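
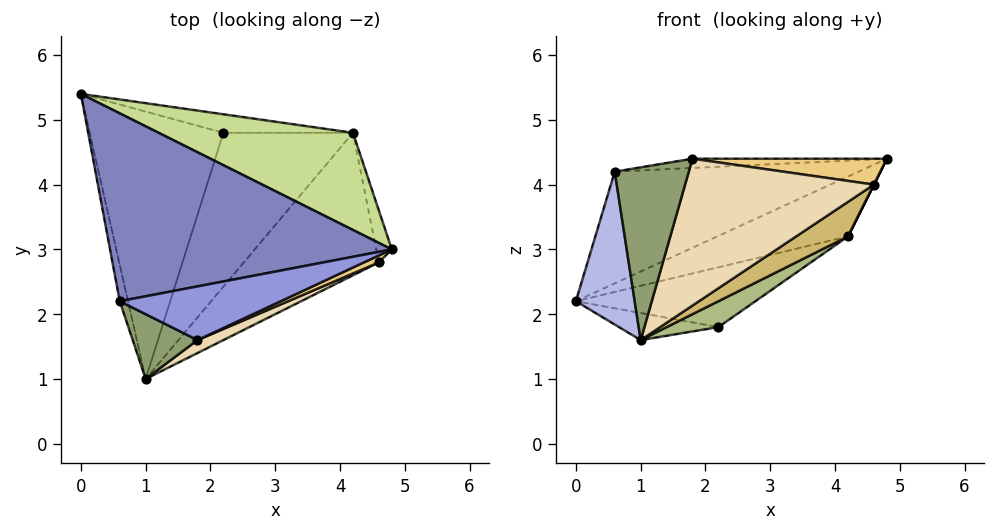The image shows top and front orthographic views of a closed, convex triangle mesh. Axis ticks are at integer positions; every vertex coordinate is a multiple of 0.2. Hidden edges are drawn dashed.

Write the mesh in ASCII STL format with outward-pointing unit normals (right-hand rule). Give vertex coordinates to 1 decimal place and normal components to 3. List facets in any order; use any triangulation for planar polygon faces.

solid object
 facet normal -0.152 0.100 -0.983
  outer loop
   vertex 2.2 4.8 1.8
   vertex 1.0 1.0 1.6
   vertex 0.0 5.4 2.2
  endloop
 endfacet
 facet normal -0.137 0.506 0.851
  outer loop
   vertex 0.6 2.2 4.2
   vertex 4.8 3.0 4.4
   vertex 0.0 5.4 2.2
  endloop
 endfacet
 facet normal -0.079 0.169 0.982
  outer loop
   vertex 0.6 2.2 4.2
   vertex 1.8 1.6 4.4
   vertex 4.8 3.0 4.4
  endloop
 endfacet
 facet normal -0.975 -0.215 -0.051
  outer loop
   vertex 0.6 2.2 4.2
   vertex 0.0 5.4 2.2
   vertex 1.0 1.0 1.6
  endloop
 endfacet
 facet normal -0.466 -0.828 0.311
  outer loop
   vertex 0.6 2.2 4.2
   vertex 1.0 1.0 1.6
   vertex 1.8 1.6 4.4
  endloop
 endfacet
 facet normal 0.568 -0.137 -0.812
  outer loop
   vertex 4.2 4.8 3.2
   vertex 1.0 1.0 1.6
   vertex 2.2 4.8 1.8
  endloop
 endfacet
 facet normal -0.127 0.521 0.844
  outer loop
   vertex 4.2 4.8 3.2
   vertex 0.0 5.4 2.2
   vertex 4.8 3.0 4.4
  endloop
 endfacet
 facet normal 0.203 0.936 -0.289
  outer loop
   vertex 4.2 4.8 3.2
   vertex 2.2 4.8 1.8
   vertex 0.0 5.4 2.2
  endloop
 endfacet
 facet normal 0.894 0.000 -0.447
  outer loop
   vertex 4.6 2.8 4.0
   vertex 4.2 4.8 3.2
   vertex 4.8 3.0 4.4
  endloop
 endfacet
 facet normal 0.608 -0.187 -0.772
  outer loop
   vertex 4.6 2.8 4.0
   vertex 1.0 1.0 1.6
   vertex 4.2 4.8 3.2
  endloop
 endfacet
 facet normal 0.411 -0.881 0.235
  outer loop
   vertex 4.6 2.8 4.0
   vertex 4.8 3.0 4.4
   vertex 1.8 1.6 4.4
  endloop
 endfacet
 facet normal 0.402 -0.912 0.080
  outer loop
   vertex 4.6 2.8 4.0
   vertex 1.8 1.6 4.4
   vertex 1.0 1.0 1.6
  endloop
 endfacet
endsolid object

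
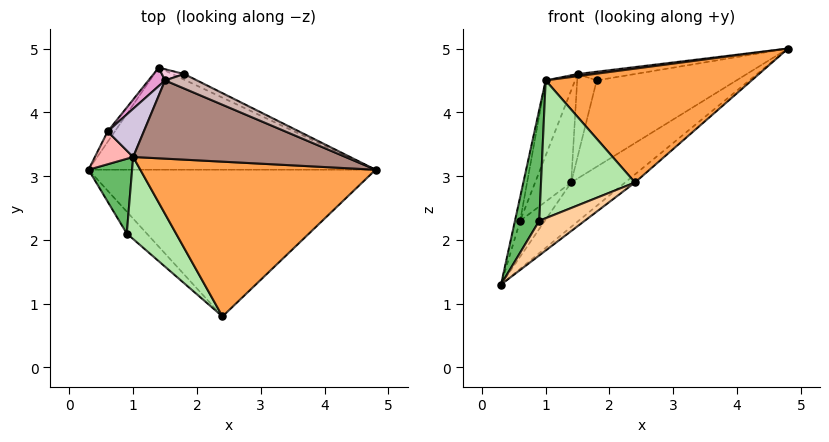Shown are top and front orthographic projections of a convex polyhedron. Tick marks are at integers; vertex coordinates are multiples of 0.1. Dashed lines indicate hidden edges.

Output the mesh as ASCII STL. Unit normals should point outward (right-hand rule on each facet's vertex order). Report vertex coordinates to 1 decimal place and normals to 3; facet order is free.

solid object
 facet normal 0.635 0.043 -0.772
  outer loop
   vertex 2.4 0.8 2.9
   vertex 0.3 3.1 1.3
   vertex 4.8 3.1 5.0
  endloop
 endfacet
 facet normal 0.602 0.318 -0.732
  outer loop
   vertex 1.4 4.7 2.9
   vertex 4.8 3.1 5.0
   vertex 0.3 3.1 1.3
  endloop
 endfacet
 facet normal -0.136 -0.587 0.798
  outer loop
   vertex 1.0 3.3 4.5
   vertex 2.4 0.8 2.9
   vertex 4.8 3.1 5.0
  endloop
 endfacet
 facet normal -0.461 -0.750 -0.474
  outer loop
   vertex 0.9 2.1 2.3
   vertex 0.3 3.1 1.3
   vertex 2.4 0.8 2.9
  endloop
 endfacet
 facet normal -0.918 -0.329 0.221
  outer loop
   vertex 0.9 2.1 2.3
   vertex 1.0 3.3 4.5
   vertex 0.3 3.1 1.3
  endloop
 endfacet
 facet normal -0.688 -0.623 0.371
  outer loop
   vertex 0.9 2.1 2.3
   vertex 2.4 0.8 2.9
   vertex 1.0 3.3 4.5
  endloop
 endfacet
 facet normal -0.704 0.682 -0.198
  outer loop
   vertex 0.6 3.7 2.3
   vertex 1.4 4.7 2.9
   vertex 0.3 3.1 1.3
  endloop
 endfacet
 facet normal -0.968 0.146 0.203
  outer loop
   vertex 0.6 3.7 2.3
   vertex 0.3 3.1 1.3
   vertex 1.0 3.3 4.5
  endloop
 endfacet
 facet normal 0.454 0.889 -0.058
  outer loop
   vertex 1.8 4.6 4.5
   vertex 4.8 3.1 5.0
   vertex 1.4 4.7 2.9
  endloop
 endfacet
 facet normal -0.905 0.358 0.230
  outer loop
   vertex 1.5 4.5 4.6
   vertex 0.6 3.7 2.3
   vertex 1.0 3.3 4.5
  endloop
 endfacet
 facet normal -0.132 -0.028 0.991
  outer loop
   vertex 1.5 4.5 4.6
   vertex 1.0 3.3 4.5
   vertex 4.8 3.1 5.0
  endloop
 endfacet
 facet normal 0.114 0.511 0.852
  outer loop
   vertex 1.5 4.5 4.6
   vertex 4.8 3.1 5.0
   vertex 1.8 4.6 4.5
  endloop
 endfacet
 facet normal -0.808 0.577 0.115
  outer loop
   vertex 1.5 4.5 4.6
   vertex 1.4 4.7 2.9
   vertex 0.6 3.7 2.3
  endloop
 endfacet
 facet normal -0.275 0.953 0.128
  outer loop
   vertex 1.5 4.5 4.6
   vertex 1.8 4.6 4.5
   vertex 1.4 4.7 2.9
  endloop
 endfacet
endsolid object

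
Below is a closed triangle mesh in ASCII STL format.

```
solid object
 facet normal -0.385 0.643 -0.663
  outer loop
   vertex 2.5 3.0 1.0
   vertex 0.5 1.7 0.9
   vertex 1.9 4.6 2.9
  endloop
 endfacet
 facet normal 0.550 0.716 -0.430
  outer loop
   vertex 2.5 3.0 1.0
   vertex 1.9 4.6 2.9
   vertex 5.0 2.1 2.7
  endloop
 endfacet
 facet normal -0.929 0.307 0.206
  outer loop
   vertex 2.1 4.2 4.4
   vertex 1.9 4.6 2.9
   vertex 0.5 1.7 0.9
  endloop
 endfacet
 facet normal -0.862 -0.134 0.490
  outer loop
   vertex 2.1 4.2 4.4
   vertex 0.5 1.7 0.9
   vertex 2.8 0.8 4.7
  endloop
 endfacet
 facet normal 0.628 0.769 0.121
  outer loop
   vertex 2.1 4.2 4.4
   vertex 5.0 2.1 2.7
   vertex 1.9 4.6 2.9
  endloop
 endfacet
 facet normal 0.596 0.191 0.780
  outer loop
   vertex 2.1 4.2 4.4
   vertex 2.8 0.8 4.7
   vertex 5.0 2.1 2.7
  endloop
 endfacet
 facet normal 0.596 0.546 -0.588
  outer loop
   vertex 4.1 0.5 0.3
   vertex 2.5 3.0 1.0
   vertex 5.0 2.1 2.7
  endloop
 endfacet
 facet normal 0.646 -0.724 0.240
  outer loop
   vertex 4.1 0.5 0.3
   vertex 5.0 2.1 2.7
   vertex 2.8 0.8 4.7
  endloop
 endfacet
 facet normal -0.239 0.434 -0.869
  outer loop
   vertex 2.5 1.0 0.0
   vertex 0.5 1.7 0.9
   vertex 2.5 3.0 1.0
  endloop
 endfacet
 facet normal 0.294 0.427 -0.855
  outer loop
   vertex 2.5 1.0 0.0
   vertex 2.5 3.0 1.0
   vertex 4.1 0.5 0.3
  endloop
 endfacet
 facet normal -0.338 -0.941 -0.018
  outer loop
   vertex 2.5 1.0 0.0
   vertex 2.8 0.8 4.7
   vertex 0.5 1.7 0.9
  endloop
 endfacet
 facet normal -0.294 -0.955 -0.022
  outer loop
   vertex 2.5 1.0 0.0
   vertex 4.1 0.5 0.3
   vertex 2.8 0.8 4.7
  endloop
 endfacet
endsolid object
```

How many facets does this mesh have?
12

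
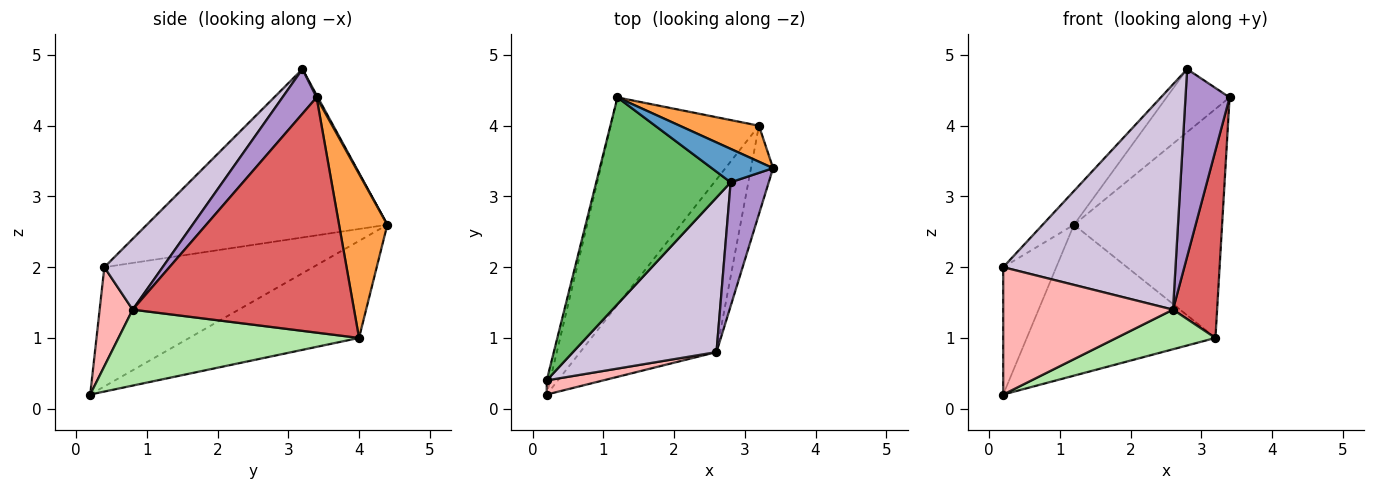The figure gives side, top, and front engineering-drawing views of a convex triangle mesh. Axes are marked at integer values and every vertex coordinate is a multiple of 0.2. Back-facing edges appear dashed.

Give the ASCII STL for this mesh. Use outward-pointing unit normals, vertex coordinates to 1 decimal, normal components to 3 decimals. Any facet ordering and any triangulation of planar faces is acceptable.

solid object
 facet normal 0.018 0.883 0.469
  outer loop
   vertex 2.8 3.2 4.8
   vertex 3.4 3.4 4.4
   vertex 1.2 4.4 2.6
  endloop
 endfacet
 facet normal -0.468 0.520 -0.715
  outer loop
   vertex 3.2 4.0 1.0
   vertex 0.2 0.2 0.2
   vertex 1.2 4.4 2.6
  endloop
 endfacet
 facet normal 0.306 0.940 0.148
  outer loop
   vertex 3.2 4.0 1.0
   vertex 1.2 4.4 2.6
   vertex 3.4 3.4 4.4
  endloop
 endfacet
 facet normal -0.969 0.246 -0.027
  outer loop
   vertex 0.2 0.4 2.0
   vertex 1.2 4.4 2.6
   vertex 0.2 0.2 0.2
  endloop
 endfacet
 facet normal -0.777 0.101 0.621
  outer loop
   vertex 0.2 0.4 2.0
   vertex 2.8 3.2 4.8
   vertex 1.2 4.4 2.6
  endloop
 endfacet
 facet normal 0.477 -0.197 -0.856
  outer loop
   vertex 2.6 0.8 1.4
   vertex 0.2 0.2 0.2
   vertex 3.2 4.0 1.0
  endloop
 endfacet
 facet normal 0.977 -0.195 -0.092
  outer loop
   vertex 2.6 0.8 1.4
   vertex 3.2 4.0 1.0
   vertex 3.4 3.4 4.4
  endloop
 endfacet
 facet normal 0.190 -0.976 0.108
  outer loop
   vertex 2.6 0.8 1.4
   vertex 0.2 0.4 2.0
   vertex 0.2 0.2 0.2
  endloop
 endfacet
 facet normal 0.542 -0.701 0.463
  outer loop
   vertex 2.6 0.8 1.4
   vertex 3.4 3.4 4.4
   vertex 2.8 3.2 4.8
  endloop
 endfacet
 facet normal 0.269 -0.794 0.545
  outer loop
   vertex 2.6 0.8 1.4
   vertex 2.8 3.2 4.8
   vertex 0.2 0.4 2.0
  endloop
 endfacet
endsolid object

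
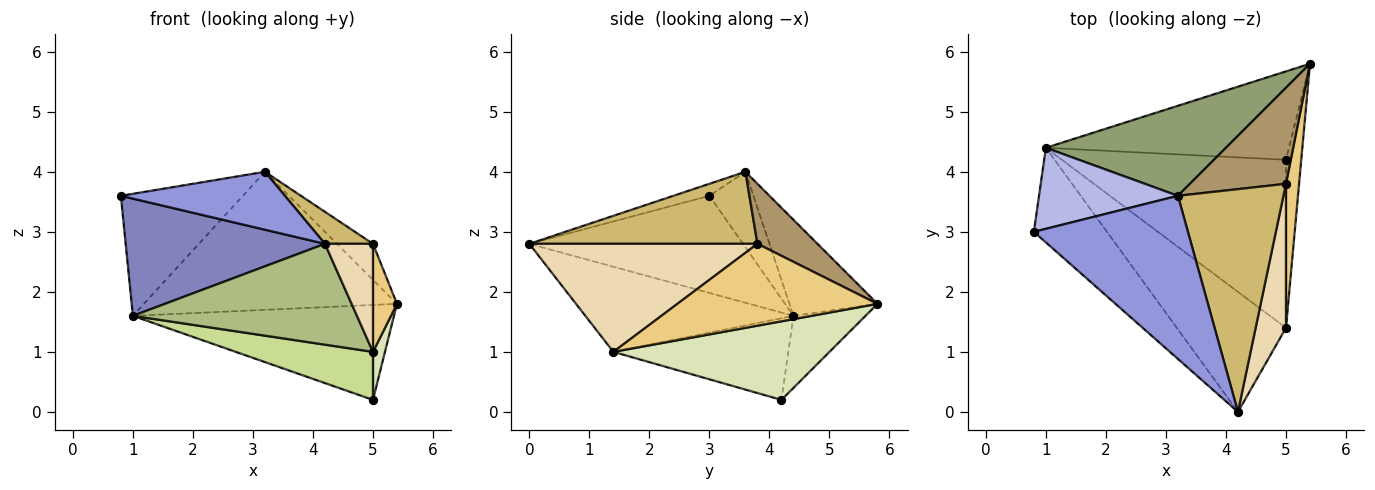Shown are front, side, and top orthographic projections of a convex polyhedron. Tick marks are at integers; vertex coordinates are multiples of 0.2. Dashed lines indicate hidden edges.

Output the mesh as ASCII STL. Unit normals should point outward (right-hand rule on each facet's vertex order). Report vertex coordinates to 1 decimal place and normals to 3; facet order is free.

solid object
 facet normal -0.198 0.717 -0.668
  outer loop
   vertex 1.0 4.4 1.6
   vertex 5.4 5.8 1.8
   vertex 5.0 4.2 0.2
  endloop
 endfacet
 facet normal -0.641 -0.597 -0.482
  outer loop
   vertex 1.0 4.4 1.6
   vertex 4.2 0.0 2.8
   vertex 0.8 3.0 3.6
  endloop
 endfacet
 facet normal -0.073 -0.334 0.940
  outer loop
   vertex 3.2 3.6 4.0
   vertex 0.8 3.0 3.6
   vertex 4.2 0.0 2.8
  endloop
 endfacet
 facet normal -0.288 0.798 0.530
  outer loop
   vertex 3.2 3.6 4.0
   vertex 1.0 4.4 1.6
   vertex 0.8 3.0 3.6
  endloop
 endfacet
 facet normal -0.280 0.804 0.524
  outer loop
   vertex 3.2 3.6 4.0
   vertex 5.4 5.8 1.8
   vertex 1.0 4.4 1.6
  endloop
 endfacet
 facet normal -0.513 -0.552 -0.657
  outer loop
   vertex 5.0 1.4 1.0
   vertex 4.2 0.0 2.8
   vertex 1.0 4.4 1.6
  endloop
 endfacet
 facet normal -0.331 -0.259 -0.907
  outer loop
   vertex 5.0 1.4 1.0
   vertex 1.0 4.4 1.6
   vertex 5.0 4.2 0.2
  endloop
 endfacet
 facet normal 0.980 -0.054 -0.191
  outer loop
   vertex 5.0 1.4 1.0
   vertex 5.0 4.2 0.2
   vertex 5.4 5.8 1.8
  endloop
 endfacet
 facet normal 0.505 0.303 0.808
  outer loop
   vertex 5.0 3.8 2.8
   vertex 5.4 5.8 1.8
   vertex 3.2 3.6 4.0
  endloop
 endfacet
 facet normal 0.560 -0.118 0.820
  outer loop
   vertex 5.0 3.8 2.8
   vertex 3.2 3.6 4.0
   vertex 4.2 0.0 2.8
  endloop
 endfacet
 facet normal 0.981 -0.118 0.157
  outer loop
   vertex 5.0 3.8 2.8
   vertex 5.0 1.4 1.0
   vertex 5.4 5.8 1.8
  endloop
 endfacet
 facet normal 0.944 -0.199 0.265
  outer loop
   vertex 5.0 3.8 2.8
   vertex 4.2 0.0 2.8
   vertex 5.0 1.4 1.0
  endloop
 endfacet
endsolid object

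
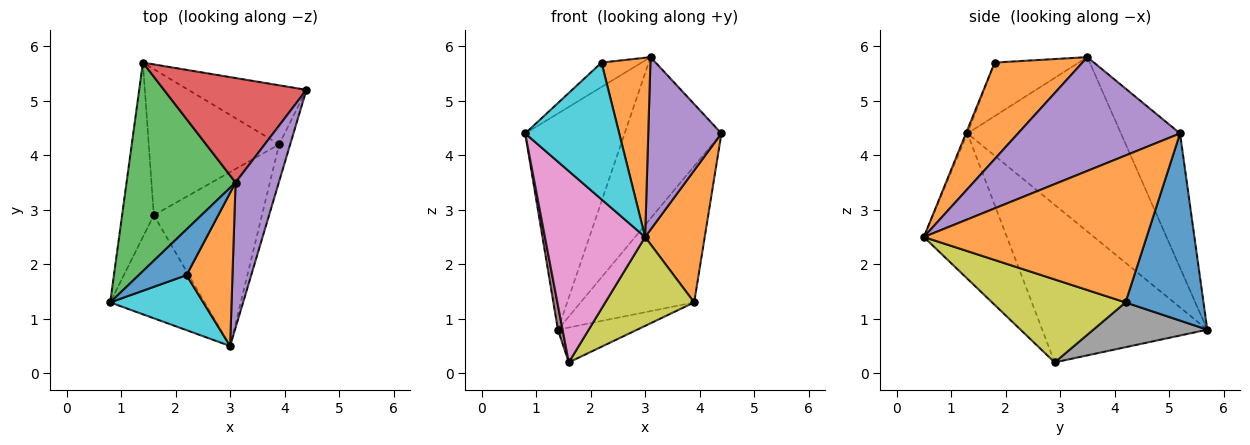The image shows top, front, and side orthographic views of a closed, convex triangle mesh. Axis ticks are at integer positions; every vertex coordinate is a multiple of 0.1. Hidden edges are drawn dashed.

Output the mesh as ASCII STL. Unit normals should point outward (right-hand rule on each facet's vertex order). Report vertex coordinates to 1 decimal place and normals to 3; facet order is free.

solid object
 facet normal 0.533 0.776 -0.336
  outer loop
   vertex 3.9 4.2 1.3
   vertex 1.4 5.7 0.8
   vertex 4.4 5.2 4.4
  endloop
 endfacet
 facet normal 0.963 -0.258 -0.072
  outer loop
   vertex 3.9 4.2 1.3
   vertex 4.4 5.2 4.4
   vertex 3.0 0.5 2.5
  endloop
 endfacet
 facet normal -0.743 0.481 0.465
  outer loop
   vertex 3.1 3.5 5.8
   vertex 1.4 5.7 0.8
   vertex 0.8 1.3 4.4
  endloop
 endfacet
 facet normal -0.456 0.747 0.484
  outer loop
   vertex 3.1 3.5 5.8
   vertex 4.4 5.2 4.4
   vertex 1.4 5.7 0.8
  endloop
 endfacet
 facet normal 0.861 -0.389 0.327
  outer loop
   vertex 3.1 3.5 5.8
   vertex 3.0 0.5 2.5
   vertex 4.4 5.2 4.4
  endloop
 endfacet
 facet normal -0.980 -0.028 -0.197
  outer loop
   vertex 1.6 2.9 0.2
   vertex 0.8 1.3 4.4
   vertex 1.4 5.7 0.8
  endloop
 endfacet
 facet normal -0.590 -0.711 -0.383
  outer loop
   vertex 1.6 2.9 0.2
   vertex 3.0 0.5 2.5
   vertex 0.8 1.3 4.4
  endloop
 endfacet
 facet normal 0.317 0.220 -0.923
  outer loop
   vertex 1.6 2.9 0.2
   vertex 1.4 5.7 0.8
   vertex 3.9 4.2 1.3
  endloop
 endfacet
 facet normal 0.564 -0.376 -0.735
  outer loop
   vertex 1.6 2.9 0.2
   vertex 3.9 4.2 1.3
   vertex 3.0 0.5 2.5
  endloop
 endfacet
 facet normal -0.015 -0.928 0.373
  outer loop
   vertex 2.2 1.8 5.7
   vertex 0.8 1.3 4.4
   vertex 3.0 0.5 2.5
  endloop
 endfacet
 facet normal -0.703 0.335 0.628
  outer loop
   vertex 2.2 1.8 5.7
   vertex 3.1 3.5 5.8
   vertex 0.8 1.3 4.4
  endloop
 endfacet
 facet normal 0.806 -0.450 0.384
  outer loop
   vertex 2.2 1.8 5.7
   vertex 3.0 0.5 2.5
   vertex 3.1 3.5 5.8
  endloop
 endfacet
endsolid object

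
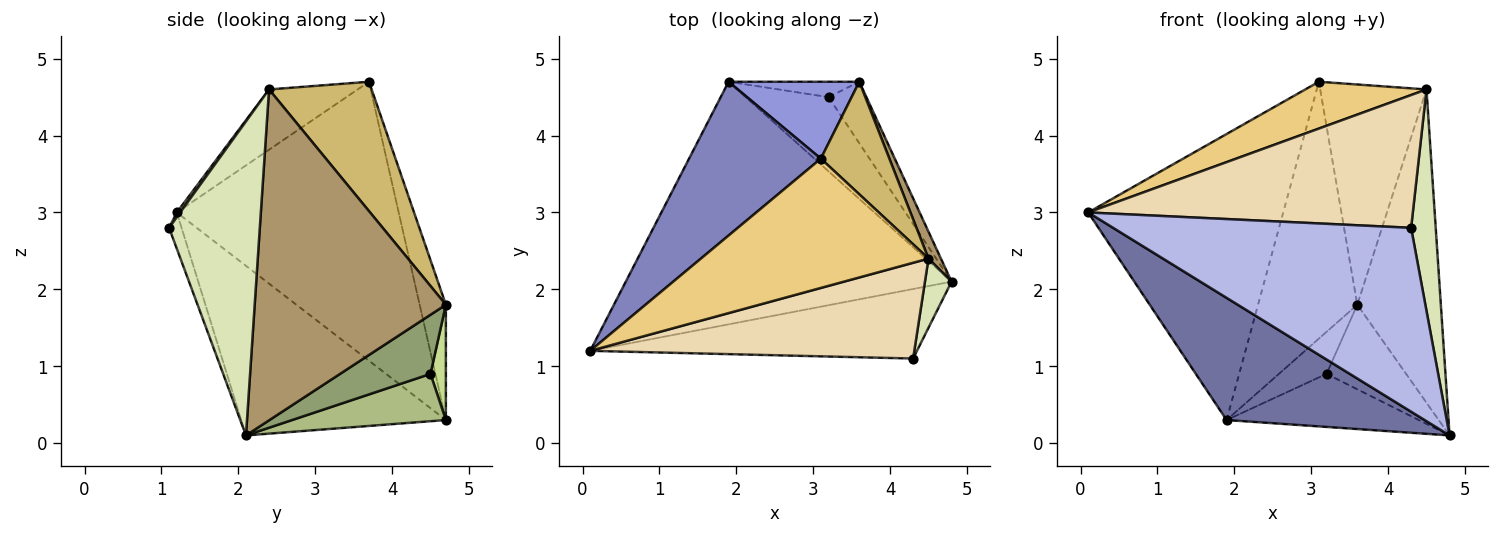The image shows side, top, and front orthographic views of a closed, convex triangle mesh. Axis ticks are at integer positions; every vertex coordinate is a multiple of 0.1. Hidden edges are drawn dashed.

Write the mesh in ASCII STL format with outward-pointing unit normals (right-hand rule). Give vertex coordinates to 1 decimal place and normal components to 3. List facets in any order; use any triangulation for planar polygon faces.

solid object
 facet normal -0.422 -0.408 -0.810
  outer loop
   vertex 1.9 4.7 0.3
   vertex 4.8 2.1 0.1
   vertex 0.1 1.2 3.0
  endloop
 endfacet
 facet normal -0.708 0.622 0.334
  outer loop
   vertex 1.9 4.7 0.3
   vertex 0.1 1.2 3.0
   vertex 3.1 3.7 4.7
  endloop
 endfacet
 facet normal -0.245 0.929 0.278
  outer loop
   vertex 1.9 4.7 0.3
   vertex 3.1 3.7 4.7
   vertex 3.6 4.7 1.8
  endloop
 endfacet
 facet normal -0.039 -0.935 -0.353
  outer loop
   vertex 4.3 1.1 2.8
   vertex 0.1 1.2 3.0
   vertex 4.8 2.1 0.1
  endloop
 endfacet
 facet normal 0.677 0.595 -0.433
  outer loop
   vertex 3.2 4.5 0.9
   vertex 3.6 4.7 1.8
   vertex 4.8 2.1 0.1
  endloop
 endfacet
 facet normal 0.422 0.527 -0.738
  outer loop
   vertex 3.2 4.5 0.9
   vertex 4.8 2.1 0.1
   vertex 1.9 4.7 0.3
  endloop
 endfacet
 facet normal 0.290 0.899 -0.329
  outer loop
   vertex 3.2 4.5 0.9
   vertex 1.9 4.7 0.3
   vertex 3.6 4.7 1.8
  endloop
 endfacet
 facet normal 0.962 -0.261 0.082
  outer loop
   vertex 4.5 2.4 4.6
   vertex 4.3 1.1 2.8
   vertex 4.8 2.1 0.1
  endloop
 endfacet
 facet normal 0.916 0.400 0.034
  outer loop
   vertex 4.5 2.4 4.6
   vertex 4.8 2.1 0.1
   vertex 3.6 4.7 1.8
  endloop
 endfacet
 facet normal 0.652 0.675 0.345
  outer loop
   vertex 4.5 2.4 4.6
   vertex 3.6 4.7 1.8
   vertex 3.1 3.7 4.7
  endloop
 endfacet
 facet normal -0.242 -0.330 0.912
  outer loop
   vertex 4.5 2.4 4.6
   vertex 3.1 3.7 4.7
   vertex 0.1 1.2 3.0
  endloop
 endfacet
 facet normal 0.009 -0.811 0.585
  outer loop
   vertex 4.5 2.4 4.6
   vertex 0.1 1.2 3.0
   vertex 4.3 1.1 2.8
  endloop
 endfacet
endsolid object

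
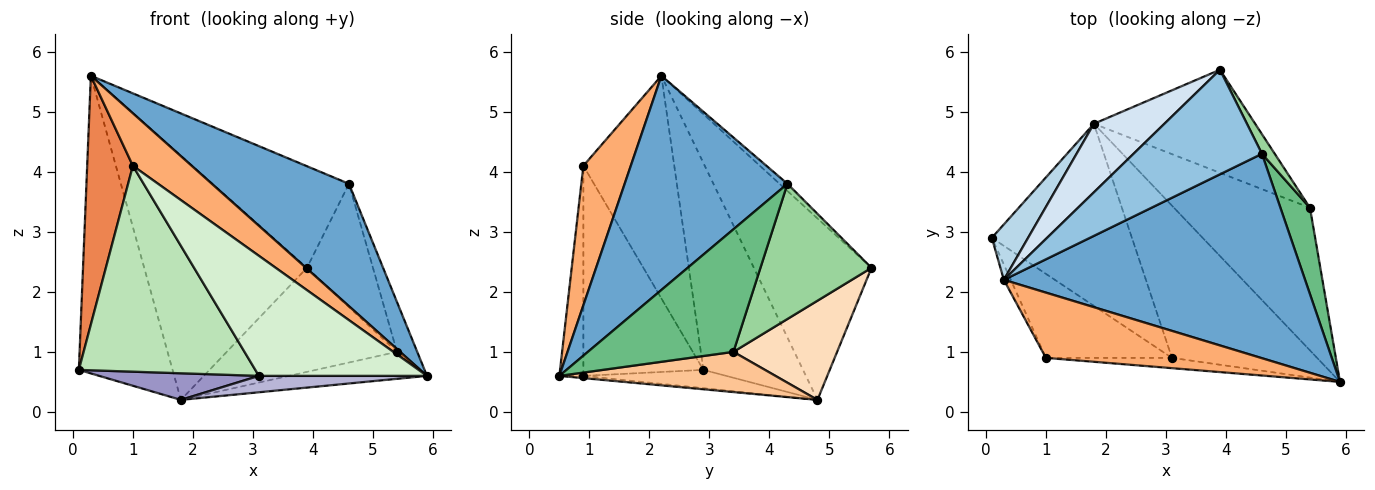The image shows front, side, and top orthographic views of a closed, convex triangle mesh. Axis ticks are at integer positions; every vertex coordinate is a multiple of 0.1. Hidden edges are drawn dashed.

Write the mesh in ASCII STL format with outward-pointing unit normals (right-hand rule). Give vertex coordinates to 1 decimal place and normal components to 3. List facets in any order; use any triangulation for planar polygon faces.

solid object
 facet normal 0.521 -0.439 0.732
  outer loop
   vertex 4.6 4.3 3.8
   vertex 0.3 2.2 5.6
   vertex 5.9 0.5 0.6
  endloop
 endfacet
 facet normal -0.040 0.696 0.717
  outer loop
   vertex 4.6 4.3 3.8
   vertex 3.9 5.7 2.4
   vertex 0.3 2.2 5.6
  endloop
 endfacet
 facet normal -0.722 0.680 0.127
  outer loop
   vertex 1.8 4.8 0.2
   vertex 0.1 2.9 0.7
   vertex 0.3 2.2 5.6
  endloop
 endfacet
 facet normal -0.571 0.790 0.222
  outer loop
   vertex 1.8 4.8 0.2
   vertex 0.3 2.2 5.6
   vertex 3.9 5.7 2.4
  endloop
 endfacet
 facet normal -0.893 -0.449 -0.028
  outer loop
   vertex 1.0 0.9 4.1
   vertex 0.3 2.2 5.6
   vertex 0.1 2.9 0.7
  endloop
 endfacet
 facet normal 0.451 -0.559 0.695
  outer loop
   vertex 1.0 0.9 4.1
   vertex 5.9 0.5 0.6
   vertex 0.3 2.2 5.6
  endloop
 endfacet
 facet normal 0.279 0.178 -0.944
  outer loop
   vertex 5.4 3.4 1.0
   vertex 5.9 0.5 0.6
   vertex 1.8 4.8 0.2
  endloop
 endfacet
 facet normal 0.397 0.652 -0.646
  outer loop
   vertex 5.4 3.4 1.0
   vertex 1.8 4.8 0.2
   vertex 3.9 5.7 2.4
  endloop
 endfacet
 facet normal 0.963 0.134 0.232
  outer loop
   vertex 5.4 3.4 1.0
   vertex 4.6 4.3 3.8
   vertex 5.9 0.5 0.6
  endloop
 endfacet
 facet normal 0.857 0.509 0.081
  outer loop
   vertex 5.4 3.4 1.0
   vertex 3.9 5.7 2.4
   vertex 4.6 4.3 3.8
  endloop
 endfacet
 facet normal -0.533 -0.783 -0.320
  outer loop
   vertex 3.1 0.9 0.6
   vertex 1.0 0.9 4.1
   vertex 0.1 2.9 0.7
  endloop
 endfacet
 facet normal -0.141 -0.986 -0.085
  outer loop
   vertex 3.1 0.9 0.6
   vertex 5.9 0.5 0.6
   vertex 1.0 0.9 4.1
  endloop
 endfacet
 facet normal -0.128 -0.143 -0.981
  outer loop
   vertex 3.1 0.9 0.6
   vertex 0.1 2.9 0.7
   vertex 1.8 4.8 0.2
  endloop
 endfacet
 facet normal -0.015 -0.107 -0.994
  outer loop
   vertex 3.1 0.9 0.6
   vertex 1.8 4.8 0.2
   vertex 5.9 0.5 0.6
  endloop
 endfacet
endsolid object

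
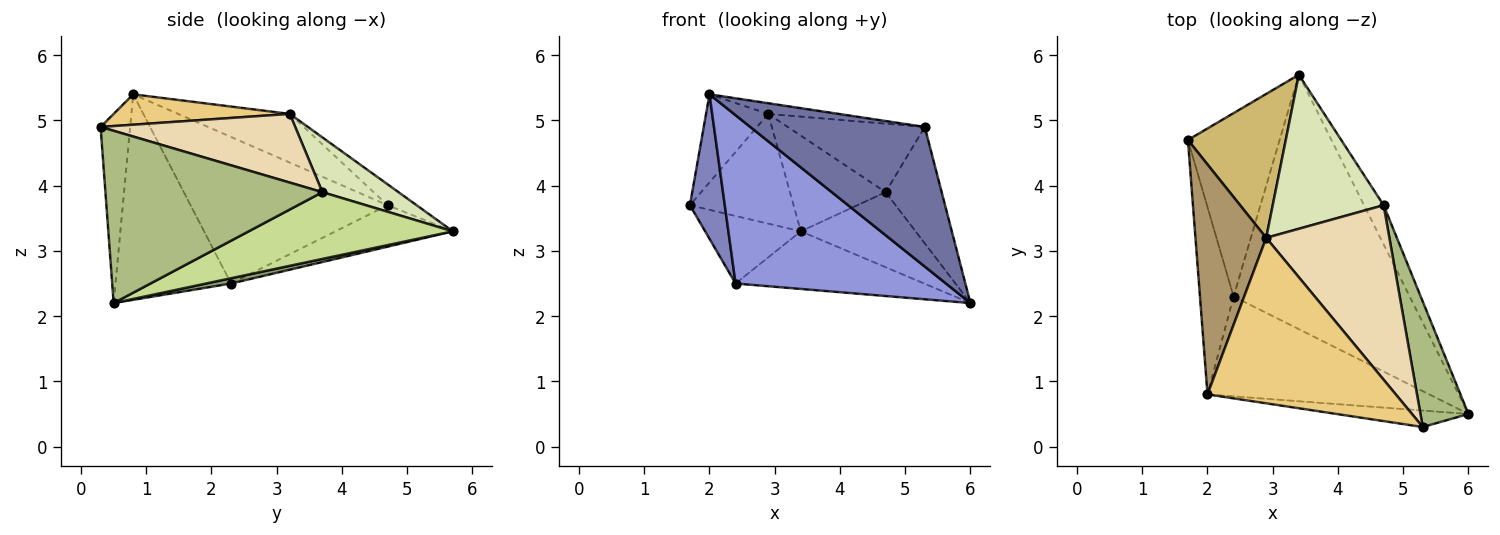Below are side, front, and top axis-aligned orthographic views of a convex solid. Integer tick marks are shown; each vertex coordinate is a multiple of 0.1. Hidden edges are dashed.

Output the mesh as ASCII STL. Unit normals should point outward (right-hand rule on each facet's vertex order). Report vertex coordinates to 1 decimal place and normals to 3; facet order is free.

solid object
 facet normal -0.166 -0.979 -0.116
  outer loop
   vertex 5.3 0.3 4.9
   vertex 2.0 0.8 5.4
   vertex 6.0 0.5 2.2
  endloop
 endfacet
 facet normal -0.960 -0.170 -0.220
  outer loop
   vertex 2.4 2.3 2.5
   vertex 2.0 0.8 5.4
   vertex 1.7 4.7 3.7
  endloop
 endfacet
 facet normal -0.427 -0.778 -0.461
  outer loop
   vertex 2.4 2.3 2.5
   vertex 6.0 0.5 2.2
   vertex 2.0 0.8 5.4
  endloop
 endfacet
 facet normal -0.390 0.318 -0.864
  outer loop
   vertex 2.4 2.3 2.5
   vertex 1.7 4.7 3.7
   vertex 3.4 5.7 3.3
  endloop
 endfacet
 facet normal 0.029 0.221 -0.975
  outer loop
   vertex 2.4 2.3 2.5
   vertex 3.4 5.7 3.3
   vertex 6.0 0.5 2.2
  endloop
 endfacet
 facet normal 0.935 0.242 0.260
  outer loop
   vertex 4.7 3.7 3.9
   vertex 5.3 0.3 4.9
   vertex 6.0 0.5 2.2
  endloop
 endfacet
 facet normal 0.845 0.475 -0.248
  outer loop
   vertex 4.7 3.7 3.9
   vertex 6.0 0.5 2.2
   vertex 3.4 5.7 3.3
  endloop
 endfacet
 facet normal 0.387 0.487 0.783
  outer loop
   vertex 2.9 3.2 5.1
   vertex 4.7 3.7 3.9
   vertex 3.4 5.7 3.3
  endloop
 endfacet
 facet normal -0.541 0.301 0.786
  outer loop
   vertex 2.9 3.2 5.1
   vertex 1.7 4.7 3.7
   vertex 2.0 0.8 5.4
  endloop
 endfacet
 facet normal -0.167 0.598 0.784
  outer loop
   vertex 2.9 3.2 5.1
   vertex 3.4 5.7 3.3
   vertex 1.7 4.7 3.7
  endloop
 endfacet
 facet normal 0.159 0.064 0.985
  outer loop
   vertex 2.9 3.2 5.1
   vertex 2.0 0.8 5.4
   vertex 5.3 0.3 4.9
  endloop
 endfacet
 facet normal 0.461 0.324 0.826
  outer loop
   vertex 2.9 3.2 5.1
   vertex 5.3 0.3 4.9
   vertex 4.7 3.7 3.9
  endloop
 endfacet
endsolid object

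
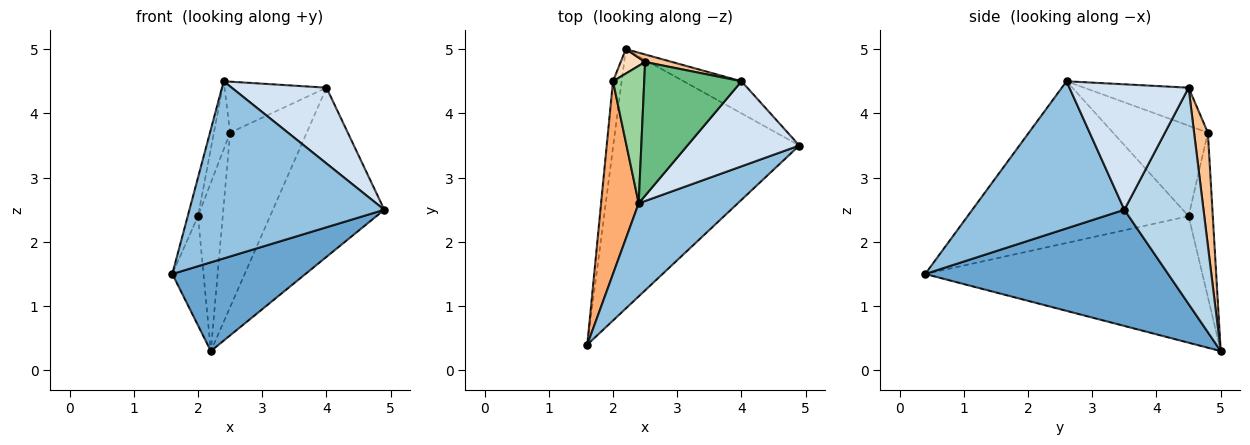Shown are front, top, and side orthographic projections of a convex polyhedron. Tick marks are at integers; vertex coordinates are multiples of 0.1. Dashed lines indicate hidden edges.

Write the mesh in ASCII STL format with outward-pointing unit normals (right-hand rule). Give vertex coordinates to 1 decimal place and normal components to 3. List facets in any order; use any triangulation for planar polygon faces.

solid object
 facet normal 0.509 -0.279 -0.815
  outer loop
   vertex 2.2 5.0 0.3
   vertex 4.9 3.5 2.5
   vertex 1.6 0.4 1.5
  endloop
 endfacet
 facet normal 0.568 -0.728 0.383
  outer loop
   vertex 2.4 2.6 4.5
   vertex 1.6 0.4 1.5
   vertex 4.9 3.5 2.5
  endloop
 endfacet
 facet normal 0.572 0.806 -0.153
  outer loop
   vertex 4.0 4.5 4.4
   vertex 4.9 3.5 2.5
   vertex 2.2 5.0 0.3
  endloop
 endfacet
 facet normal 0.642 -0.510 0.573
  outer loop
   vertex 4.0 4.5 4.4
   vertex 2.4 2.6 4.5
   vertex 4.9 3.5 2.5
  endloop
 endfacet
 facet normal -0.991 0.112 -0.068
  outer loop
   vertex 2.0 4.5 2.4
   vertex 2.2 5.0 0.3
   vertex 1.6 0.4 1.5
  endloop
 endfacet
 facet normal -0.973 0.045 0.226
  outer loop
   vertex 2.0 4.5 2.4
   vertex 1.6 0.4 1.5
   vertex 2.4 2.6 4.5
  endloop
 endfacet
 facet normal 0.177 0.983 0.042
  outer loop
   vertex 2.5 4.8 3.7
   vertex 4.0 4.5 4.4
   vertex 2.2 5.0 0.3
  endloop
 endfacet
 facet normal -0.695 0.711 0.103
  outer loop
   vertex 2.5 4.8 3.7
   vertex 2.2 5.0 0.3
   vertex 2.0 4.5 2.4
  endloop
 endfacet
 facet normal -0.343 0.335 0.878
  outer loop
   vertex 2.5 4.8 3.7
   vertex 2.4 2.6 4.5
   vertex 4.0 4.5 4.4
  endloop
 endfacet
 facet normal -0.933 0.160 0.322
  outer loop
   vertex 2.5 4.8 3.7
   vertex 2.0 4.5 2.4
   vertex 2.4 2.6 4.5
  endloop
 endfacet
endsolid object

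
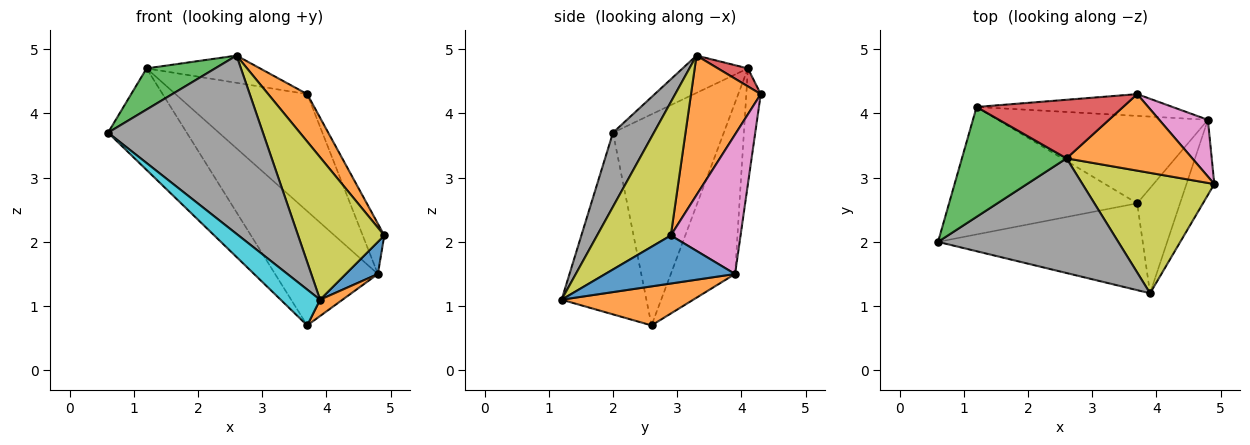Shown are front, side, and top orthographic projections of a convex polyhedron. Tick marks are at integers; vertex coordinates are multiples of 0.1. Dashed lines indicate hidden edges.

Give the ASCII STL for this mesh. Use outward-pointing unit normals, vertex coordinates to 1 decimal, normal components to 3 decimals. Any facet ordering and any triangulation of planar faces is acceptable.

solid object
 facet normal -0.660 0.468 -0.588
  outer loop
   vertex 1.2 4.1 4.7
   vertex 3.7 2.6 0.7
   vertex 0.6 2.0 3.7
  endloop
 endfacet
 facet normal 0.686 -0.384 0.618
  outer loop
   vertex 2.6 3.3 4.9
   vertex 4.9 2.9 2.1
   vertex 3.7 4.3 4.3
  endloop
 endfacet
 facet normal -0.317 -0.332 0.888
  outer loop
   vertex 2.6 3.3 4.9
   vertex 1.2 4.1 4.7
   vertex 0.6 2.0 3.7
  endloop
 endfacet
 facet normal 0.111 0.419 0.901
  outer loop
   vertex 2.6 3.3 4.9
   vertex 3.7 4.3 4.3
   vertex 1.2 4.1 4.7
  endloop
 endfacet
 facet normal -0.107 0.977 -0.182
  outer loop
   vertex 4.8 3.9 1.5
   vertex 1.2 4.1 4.7
   vertex 3.7 4.3 4.3
  endloop
 endfacet
 facet normal -0.445 0.711 -0.545
  outer loop
   vertex 4.8 3.9 1.5
   vertex 3.7 2.6 0.7
   vertex 1.2 4.1 4.7
  endloop
 endfacet
 facet normal 0.906 0.280 0.316
  outer loop
   vertex 4.8 3.9 1.5
   vertex 3.7 4.3 4.3
   vertex 4.9 2.9 2.1
  endloop
 endfacet
 facet normal 0.217 -0.821 0.528
  outer loop
   vertex 3.9 1.2 1.1
   vertex 2.6 3.3 4.9
   vertex 0.6 2.0 3.7
  endloop
 endfacet
 facet normal 0.547 -0.640 0.540
  outer loop
   vertex 3.9 1.2 1.1
   vertex 4.9 2.9 2.1
   vertex 2.6 3.3 4.9
  endloop
 endfacet
 facet normal -0.634 -0.295 -0.715
  outer loop
   vertex 3.9 1.2 1.1
   vertex 0.6 2.0 3.7
   vertex 3.7 2.6 0.7
  endloop
 endfacet
 facet normal 0.846 -0.209 -0.490
  outer loop
   vertex 3.9 1.2 1.1
   vertex 4.8 3.9 1.5
   vertex 4.9 2.9 2.1
  endloop
 endfacet
 facet normal 0.669 -0.114 -0.734
  outer loop
   vertex 3.9 1.2 1.1
   vertex 3.7 2.6 0.7
   vertex 4.8 3.9 1.5
  endloop
 endfacet
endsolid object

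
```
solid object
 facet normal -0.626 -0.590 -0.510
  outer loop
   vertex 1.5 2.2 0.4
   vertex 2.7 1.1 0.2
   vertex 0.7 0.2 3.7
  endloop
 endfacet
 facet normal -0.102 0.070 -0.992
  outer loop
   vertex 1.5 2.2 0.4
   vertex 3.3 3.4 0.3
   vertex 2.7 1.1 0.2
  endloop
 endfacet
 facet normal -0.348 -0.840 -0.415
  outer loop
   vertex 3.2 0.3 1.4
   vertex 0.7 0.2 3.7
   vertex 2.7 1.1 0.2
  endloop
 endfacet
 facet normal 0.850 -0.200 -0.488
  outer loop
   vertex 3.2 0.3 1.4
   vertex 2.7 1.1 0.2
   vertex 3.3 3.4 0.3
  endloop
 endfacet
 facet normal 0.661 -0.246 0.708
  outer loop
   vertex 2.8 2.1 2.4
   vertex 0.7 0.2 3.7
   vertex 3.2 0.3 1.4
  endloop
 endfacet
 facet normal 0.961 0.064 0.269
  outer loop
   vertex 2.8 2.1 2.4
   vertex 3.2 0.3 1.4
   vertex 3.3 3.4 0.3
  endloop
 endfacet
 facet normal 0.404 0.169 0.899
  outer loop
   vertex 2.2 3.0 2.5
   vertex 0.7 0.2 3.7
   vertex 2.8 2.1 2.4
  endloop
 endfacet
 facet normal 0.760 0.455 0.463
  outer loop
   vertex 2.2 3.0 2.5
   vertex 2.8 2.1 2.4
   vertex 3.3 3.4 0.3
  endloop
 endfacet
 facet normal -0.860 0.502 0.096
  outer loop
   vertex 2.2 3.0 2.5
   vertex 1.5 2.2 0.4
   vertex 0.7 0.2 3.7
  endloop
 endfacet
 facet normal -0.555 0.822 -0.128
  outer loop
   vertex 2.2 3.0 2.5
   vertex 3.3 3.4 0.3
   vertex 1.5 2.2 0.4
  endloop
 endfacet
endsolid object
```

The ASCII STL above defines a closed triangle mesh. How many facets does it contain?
10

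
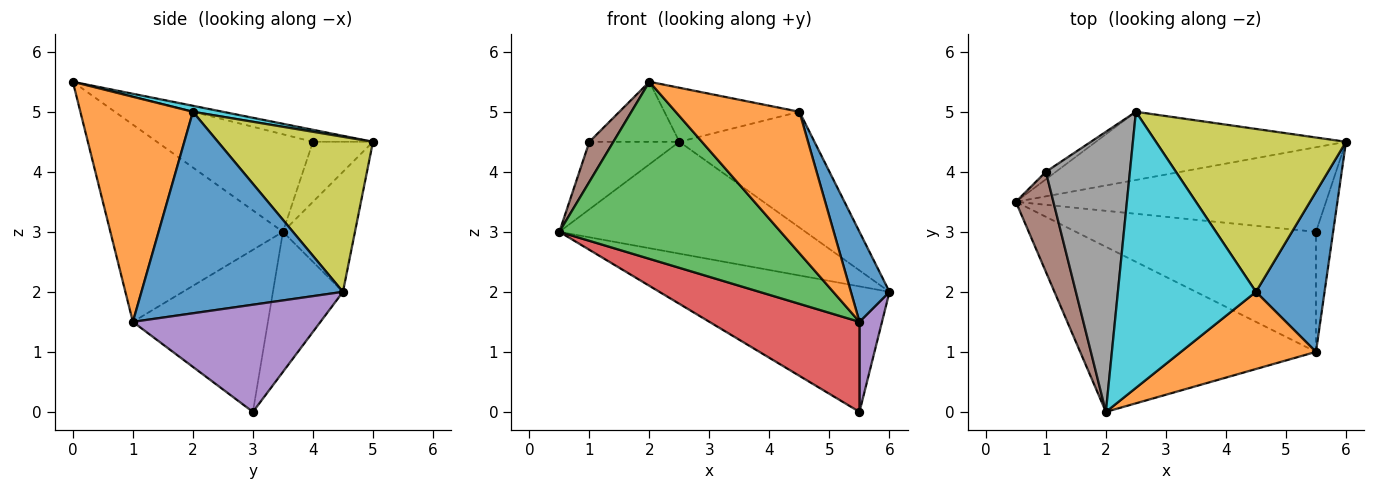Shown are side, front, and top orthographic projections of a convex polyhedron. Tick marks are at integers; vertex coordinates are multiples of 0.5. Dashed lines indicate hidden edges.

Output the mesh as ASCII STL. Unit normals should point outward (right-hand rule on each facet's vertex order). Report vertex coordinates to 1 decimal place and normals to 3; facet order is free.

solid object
 facet normal -0.245 0.804 -0.542
  outer loop
   vertex 5.5 3.0 0.0
   vertex 0.5 3.5 3.0
   vertex 6.0 4.5 2.0
  endloop
 endfacet
 facet normal -0.242 0.828 -0.505
  outer loop
   vertex 2.5 5.0 4.5
   vertex 6.0 4.5 2.0
   vertex 0.5 3.5 3.0
  endloop
 endfacet
 facet normal -0.495 -0.635 -0.592
  outer loop
   vertex 5.5 1.0 1.5
   vertex 2.0 0.0 5.5
   vertex 0.5 3.5 3.0
  endloop
 endfacet
 facet normal -0.475 -0.528 -0.704
  outer loop
   vertex 5.5 1.0 1.5
   vertex 0.5 3.5 3.0
   vertex 5.5 3.0 0.0
  endloop
 endfacet
 facet normal 0.981 -0.118 -0.157
  outer loop
   vertex 5.5 1.0 1.5
   vertex 5.5 3.0 0.0
   vertex 6.0 4.5 2.0
  endloop
 endfacet
 facet normal -0.924 -0.142 0.355
  outer loop
   vertex 1.0 4.0 4.5
   vertex 0.5 3.5 3.0
   vertex 2.0 0.0 5.5
  endloop
 endfacet
 facet normal -0.552 0.829 -0.092
  outer loop
   vertex 1.0 4.0 4.5
   vertex 2.5 5.0 4.5
   vertex 0.5 3.5 3.0
  endloop
 endfacet
 facet normal -0.138 0.208 0.968
  outer loop
   vertex 1.0 4.0 4.5
   vertex 2.0 0.0 5.5
   vertex 2.5 5.0 4.5
  endloop
 endfacet
 facet normal 0.554 0.482 0.679
  outer loop
   vertex 4.5 2.0 5.0
   vertex 6.0 4.5 2.0
   vertex 2.5 5.0 4.5
  endloop
 endfacet
 facet normal 0.043 0.192 0.981
  outer loop
   vertex 4.5 2.0 5.0
   vertex 2.5 5.0 4.5
   vertex 2.0 0.0 5.5
  endloop
 endfacet
 facet normal 0.931 -0.178 0.317
  outer loop
   vertex 4.5 2.0 5.0
   vertex 5.5 1.0 1.5
   vertex 6.0 4.5 2.0
  endloop
 endfacet
 facet normal 0.624 -0.686 0.374
  outer loop
   vertex 4.5 2.0 5.0
   vertex 2.0 0.0 5.5
   vertex 5.5 1.0 1.5
  endloop
 endfacet
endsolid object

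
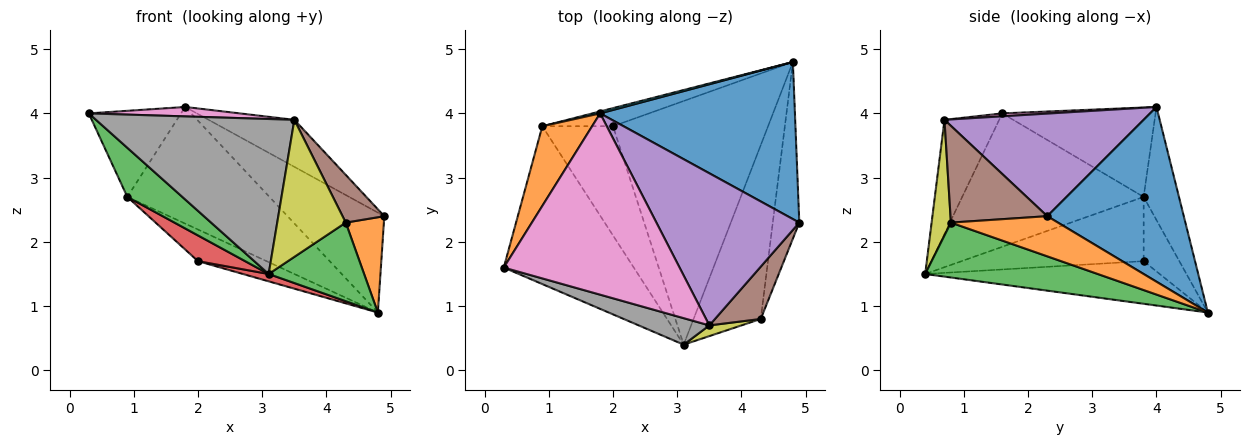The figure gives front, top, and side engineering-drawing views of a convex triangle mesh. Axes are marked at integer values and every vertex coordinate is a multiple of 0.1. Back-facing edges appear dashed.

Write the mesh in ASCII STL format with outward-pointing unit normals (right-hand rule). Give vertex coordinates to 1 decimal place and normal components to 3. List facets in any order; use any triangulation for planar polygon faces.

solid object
 facet normal 0.604 0.428 0.673
  outer loop
   vertex 1.8 4.0 4.1
   vertex 4.9 2.3 2.4
   vertex 4.8 4.8 0.9
  endloop
 endfacet
 facet normal 0.800 -0.285 -0.528
  outer loop
   vertex 4.3 0.8 2.3
   vertex 4.8 4.8 0.9
   vertex 4.9 2.3 2.4
  endloop
 endfacet
 facet normal 0.597 -0.330 -0.731
  outer loop
   vertex 4.3 0.8 2.3
   vertex 3.1 0.4 1.5
   vertex 4.8 4.8 0.9
  endloop
 endfacet
 facet normal -0.265 -0.029 -0.964
  outer loop
   vertex 2.0 3.8 1.7
   vertex 4.8 4.8 0.9
   vertex 3.1 0.4 1.5
  endloop
 endfacet
 facet normal 0.566 0.244 0.788
  outer loop
   vertex 3.5 0.7 3.9
   vertex 4.9 2.3 2.4
   vertex 1.8 4.0 4.1
  endloop
 endfacet
 facet normal 0.842 -0.363 0.398
  outer loop
   vertex 3.5 0.7 3.9
   vertex 4.3 0.8 2.3
   vertex 4.9 2.3 2.4
  endloop
 endfacet
 facet normal 0.017 -0.052 0.999
  outer loop
   vertex 3.5 0.7 3.9
   vertex 1.8 4.0 4.1
   vertex 0.3 1.6 4.0
  endloop
 endfacet
 facet normal -0.262 -0.951 0.163
  outer loop
   vertex 3.5 0.7 3.9
   vertex 0.3 1.6 4.0
   vertex 3.1 0.4 1.5
  endloop
 endfacet
 facet normal 0.270 -0.960 0.075
  outer loop
   vertex 3.5 0.7 3.9
   vertex 3.1 0.4 1.5
   vertex 4.3 0.8 2.3
  endloop
 endfacet
 facet normal -0.241 0.970 0.016
  outer loop
   vertex 0.9 3.8 2.7
   vertex 1.8 4.0 4.1
   vertex 4.8 4.8 0.9
  endloop
 endfacet
 facet normal -0.412 0.791 -0.453
  outer loop
   vertex 0.9 3.8 2.7
   vertex 4.8 4.8 0.9
   vertex 2.0 3.8 1.7
  endloop
 endfacet
 facet normal -0.773 0.465 0.431
  outer loop
   vertex 0.9 3.8 2.7
   vertex 0.3 1.6 4.0
   vertex 1.8 4.0 4.1
  endloop
 endfacet
 facet normal -0.700 -0.212 -0.682
  outer loop
   vertex 0.9 3.8 2.7
   vertex 3.1 0.4 1.5
   vertex 0.3 1.6 4.0
  endloop
 endfacet
 facet normal -0.663 -0.172 -0.729
  outer loop
   vertex 0.9 3.8 2.7
   vertex 2.0 3.8 1.7
   vertex 3.1 0.4 1.5
  endloop
 endfacet
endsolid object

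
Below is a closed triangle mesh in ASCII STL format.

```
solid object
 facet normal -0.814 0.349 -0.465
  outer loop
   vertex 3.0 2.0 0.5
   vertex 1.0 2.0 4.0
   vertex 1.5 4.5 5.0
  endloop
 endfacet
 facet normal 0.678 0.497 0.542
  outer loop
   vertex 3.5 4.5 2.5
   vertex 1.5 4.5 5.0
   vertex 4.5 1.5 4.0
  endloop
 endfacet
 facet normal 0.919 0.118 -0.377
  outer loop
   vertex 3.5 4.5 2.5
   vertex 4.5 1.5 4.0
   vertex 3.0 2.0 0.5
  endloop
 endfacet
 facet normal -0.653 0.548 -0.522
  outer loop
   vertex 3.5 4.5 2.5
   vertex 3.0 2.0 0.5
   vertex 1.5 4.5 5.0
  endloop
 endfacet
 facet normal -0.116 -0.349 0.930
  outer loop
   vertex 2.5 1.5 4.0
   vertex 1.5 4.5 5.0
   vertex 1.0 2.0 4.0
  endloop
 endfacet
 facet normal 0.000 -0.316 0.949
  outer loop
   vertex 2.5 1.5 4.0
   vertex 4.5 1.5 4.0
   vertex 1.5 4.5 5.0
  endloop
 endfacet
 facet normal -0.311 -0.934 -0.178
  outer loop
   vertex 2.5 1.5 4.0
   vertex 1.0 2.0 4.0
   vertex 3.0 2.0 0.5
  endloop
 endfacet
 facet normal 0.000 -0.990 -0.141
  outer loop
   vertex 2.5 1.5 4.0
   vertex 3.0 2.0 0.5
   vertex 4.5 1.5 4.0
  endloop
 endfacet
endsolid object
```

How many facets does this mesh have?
8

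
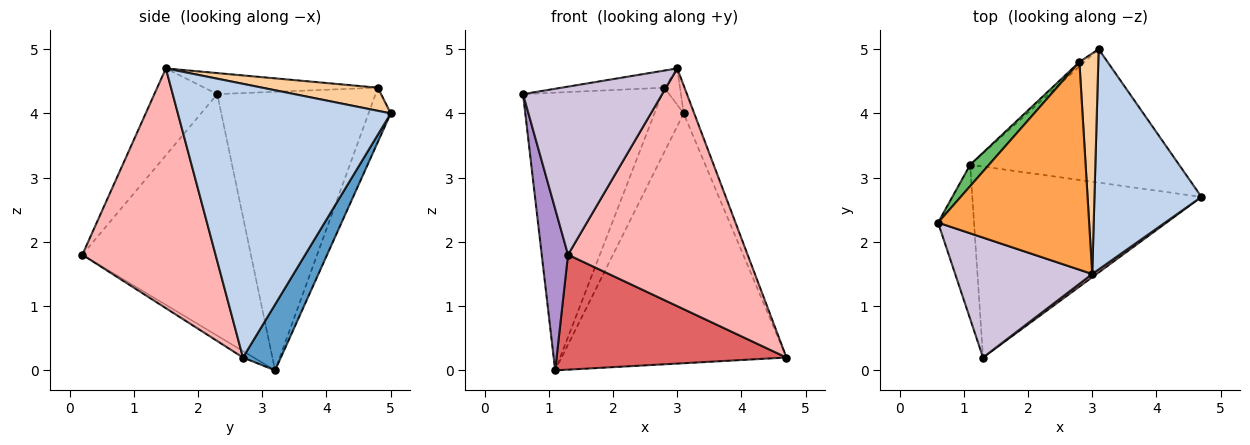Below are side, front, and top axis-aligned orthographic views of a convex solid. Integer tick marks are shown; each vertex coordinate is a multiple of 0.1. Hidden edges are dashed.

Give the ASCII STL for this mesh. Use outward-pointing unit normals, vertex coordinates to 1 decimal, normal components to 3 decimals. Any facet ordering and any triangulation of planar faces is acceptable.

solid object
 facet normal 0.147 0.872 -0.466
  outer loop
   vertex 1.1 3.2 0.0
   vertex 3.1 5.0 4.0
   vertex 4.7 2.7 0.2
  endloop
 endfacet
 facet normal 0.930 0.046 0.364
  outer loop
   vertex 3.0 1.5 4.7
   vertex 4.7 2.7 0.2
   vertex 3.1 5.0 4.0
  endloop
 endfacet
 facet normal -0.137 0.081 0.987
  outer loop
   vertex 2.8 4.8 4.4
   vertex 0.6 2.3 4.3
   vertex 3.0 1.5 4.7
  endloop
 endfacet
 facet normal 0.770 0.104 0.629
  outer loop
   vertex 2.8 4.8 4.4
   vertex 3.0 1.5 4.7
   vertex 3.1 5.0 4.0
  endloop
 endfacet
 facet normal -0.751 0.659 0.051
  outer loop
   vertex 2.8 4.8 4.4
   vertex 1.1 3.2 0.0
   vertex 0.6 2.3 4.3
  endloop
 endfacet
 facet normal -0.604 0.795 -0.056
  outer loop
   vertex 2.8 4.8 4.4
   vertex 3.1 5.0 4.0
   vertex 1.1 3.2 0.0
  endloop
 endfacet
 facet normal -0.024 -0.516 -0.857
  outer loop
   vertex 1.3 0.2 1.8
   vertex 1.1 3.2 0.0
   vertex 4.7 2.7 0.2
  endloop
 endfacet
 facet normal 0.596 -0.803 0.011
  outer loop
   vertex 1.3 0.2 1.8
   vertex 4.7 2.7 0.2
   vertex 3.0 1.5 4.7
  endloop
 endfacet
 facet normal -0.978 -0.153 -0.146
  outer loop
   vertex 1.3 0.2 1.8
   vertex 0.6 2.3 4.3
   vertex 1.1 3.2 0.0
  endloop
 endfacet
 facet normal -0.345 -0.764 0.545
  outer loop
   vertex 1.3 0.2 1.8
   vertex 3.0 1.5 4.7
   vertex 0.6 2.3 4.3
  endloop
 endfacet
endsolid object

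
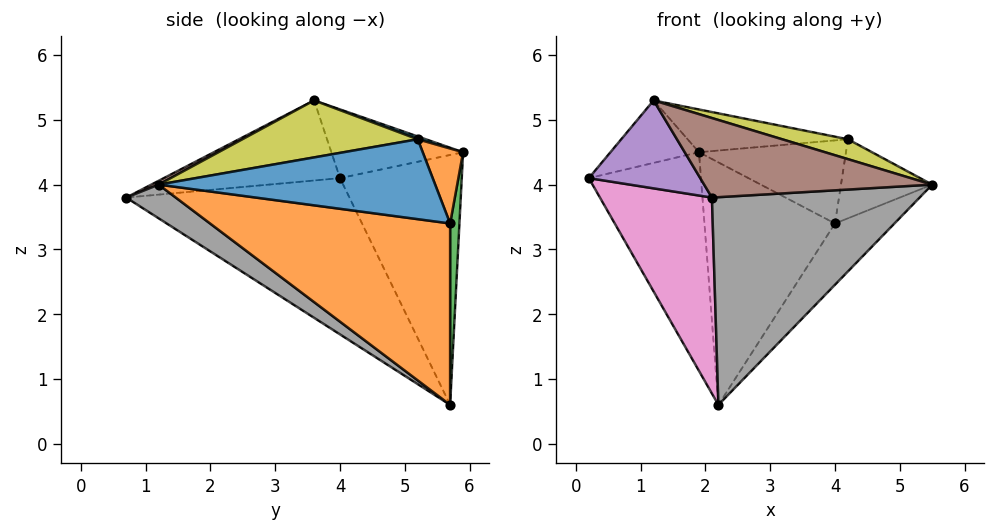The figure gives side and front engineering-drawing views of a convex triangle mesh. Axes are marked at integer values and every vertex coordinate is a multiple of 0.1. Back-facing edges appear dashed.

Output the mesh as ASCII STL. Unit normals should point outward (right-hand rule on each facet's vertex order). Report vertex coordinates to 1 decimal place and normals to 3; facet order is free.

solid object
 facet normal -0.733 0.675 -0.091
  outer loop
   vertex 2.2 5.7 0.6
   vertex 0.2 4.0 4.1
   vertex 1.9 5.9 4.5
  endloop
 endfacet
 facet normal 0.824 0.204 -0.529
  outer loop
   vertex 4.0 5.7 3.4
   vertex 5.5 1.2 4.0
   vertex 2.2 5.7 0.6
  endloop
 endfacet
 facet normal 0.071 0.996 -0.046
  outer loop
   vertex 4.0 5.7 3.4
   vertex 2.2 5.7 0.6
   vertex 1.9 5.9 4.5
  endloop
 endfacet
 facet normal -0.624 0.419 0.660
  outer loop
   vertex 1.2 3.6 5.3
   vertex 1.9 5.9 4.5
   vertex 0.2 4.0 4.1
  endloop
 endfacet
 facet normal -0.748 -0.473 0.466
  outer loop
   vertex 2.1 0.7 3.8
   vertex 1.2 3.6 5.3
   vertex 0.2 4.0 4.1
  endloop
 endfacet
 facet normal 0.015 -0.456 0.890
  outer loop
   vertex 2.1 0.7 3.8
   vertex 5.5 1.2 4.0
   vertex 1.2 3.6 5.3
  endloop
 endfacet
 facet normal -0.722 -0.362 -0.589
  outer loop
   vertex 2.1 0.7 3.8
   vertex 0.2 4.0 4.1
   vertex 2.2 5.7 0.6
  endloop
 endfacet
 facet normal 0.128 -0.536 -0.834
  outer loop
   vertex 2.1 0.7 3.8
   vertex 2.2 5.7 0.6
   vertex 5.5 1.2 4.0
  endloop
 endfacet
 facet normal 0.242 -0.091 0.966
  outer loop
   vertex 4.2 5.2 4.7
   vertex 1.2 3.6 5.3
   vertex 5.5 1.2 4.0
  endloop
 endfacet
 facet normal 0.016 0.324 0.946
  outer loop
   vertex 4.2 5.2 4.7
   vertex 1.9 5.9 4.5
   vertex 1.2 3.6 5.3
  endloop
 endfacet
 facet normal 0.949 0.313 -0.026
  outer loop
   vertex 4.2 5.2 4.7
   vertex 5.5 1.2 4.0
   vertex 4.0 5.7 3.4
  endloop
 endfacet
 facet normal 0.251 0.916 0.314
  outer loop
   vertex 4.2 5.2 4.7
   vertex 4.0 5.7 3.4
   vertex 1.9 5.9 4.5
  endloop
 endfacet
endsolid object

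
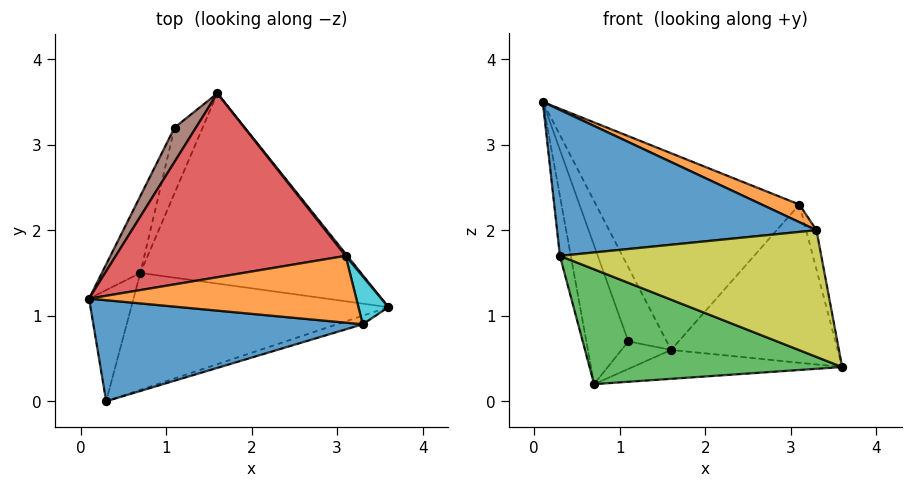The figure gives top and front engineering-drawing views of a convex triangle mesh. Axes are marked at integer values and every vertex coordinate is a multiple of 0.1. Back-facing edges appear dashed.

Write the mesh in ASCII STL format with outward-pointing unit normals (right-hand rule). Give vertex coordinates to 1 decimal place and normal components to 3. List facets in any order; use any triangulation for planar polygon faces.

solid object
 facet normal 0.089 0.150 -0.985
  outer loop
   vertex 0.7 1.5 0.2
   vertex 1.6 3.6 0.6
   vertex 3.6 1.1 0.4
  endloop
 endfacet
 facet normal -0.981 0.092 -0.170
  outer loop
   vertex 0.3 0.0 1.7
   vertex 0.1 1.2 3.5
   vertex 0.7 1.5 0.2
  endloop
 endfacet
 facet normal -0.047 -0.700 -0.713
  outer loop
   vertex 0.3 0.0 1.7
   vertex 0.7 1.5 0.2
   vertex 3.6 1.1 0.4
  endloop
 endfacet
 facet normal 0.150 0.722 0.675
  outer loop
   vertex 3.1 1.7 2.3
   vertex 1.6 3.6 0.6
   vertex 0.1 1.2 3.5
  endloop
 endfacet
 facet normal 0.781 0.624 0.008
  outer loop
   vertex 3.1 1.7 2.3
   vertex 3.6 1.1 0.4
   vertex 1.6 3.6 0.6
  endloop
 endfacet
 facet normal -0.541 0.764 0.353
  outer loop
   vertex 1.1 3.2 0.7
   vertex 0.1 1.2 3.5
   vertex 1.6 3.6 0.6
  endloop
 endfacet
 facet normal -0.952 0.268 -0.149
  outer loop
   vertex 1.1 3.2 0.7
   vertex 0.7 1.5 0.2
   vertex 0.1 1.2 3.5
  endloop
 endfacet
 facet normal -0.443 0.347 -0.826
  outer loop
   vertex 1.1 3.2 0.7
   vertex 1.6 3.6 0.6
   vertex 0.7 1.5 0.2
  endloop
 endfacet
 facet normal 0.293 -0.954 -0.064
  outer loop
   vertex 3.3 0.9 2.0
   vertex 0.3 0.0 1.7
   vertex 3.6 1.1 0.4
  endloop
 endfacet
 facet normal 0.965 0.166 0.202
  outer loop
   vertex 3.3 0.9 2.0
   vertex 3.6 1.1 0.4
   vertex 3.1 1.7 2.3
  endloop
 endfacet
 facet normal 0.186 -0.808 0.559
  outer loop
   vertex 3.3 0.9 2.0
   vertex 0.1 1.2 3.5
   vertex 0.3 0.0 1.7
  endloop
 endfacet
 facet normal 0.394 -0.235 0.888
  outer loop
   vertex 3.3 0.9 2.0
   vertex 3.1 1.7 2.3
   vertex 0.1 1.2 3.5
  endloop
 endfacet
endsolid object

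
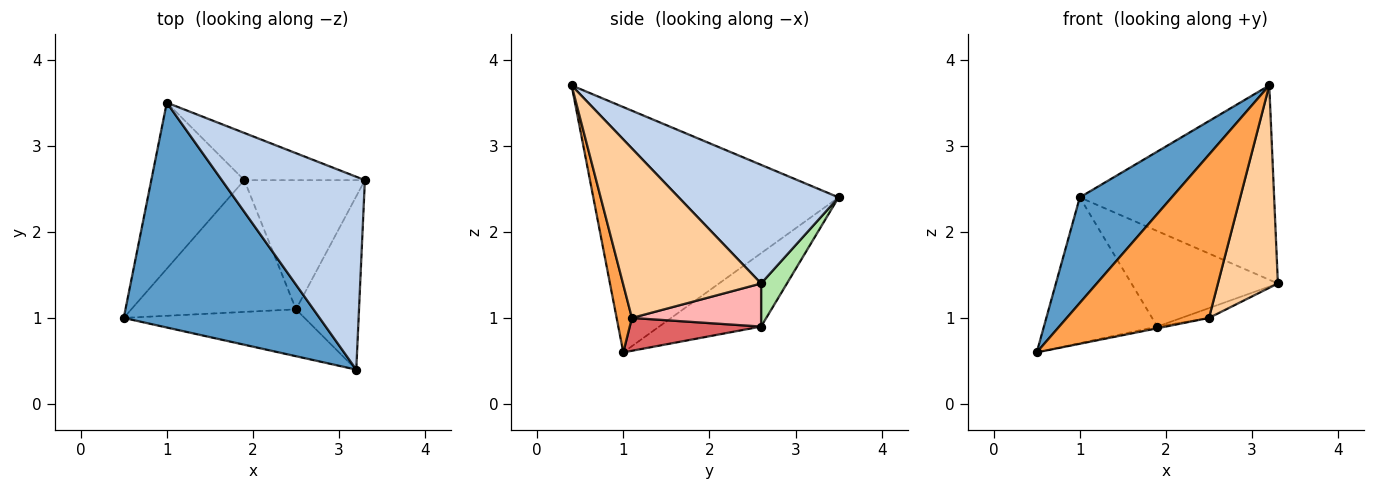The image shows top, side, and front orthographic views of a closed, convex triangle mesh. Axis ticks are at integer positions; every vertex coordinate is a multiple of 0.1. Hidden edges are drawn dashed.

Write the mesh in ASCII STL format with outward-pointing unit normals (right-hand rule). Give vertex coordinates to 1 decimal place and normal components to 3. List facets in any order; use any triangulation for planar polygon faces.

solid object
 facet normal -0.750 -0.281 0.599
  outer loop
   vertex 3.2 0.4 3.7
   vertex 1.0 3.5 2.4
   vertex 0.5 1.0 0.6
  endloop
 endfacet
 facet normal 0.504 0.613 0.608
  outer loop
   vertex 3.2 0.4 3.7
   vertex 3.3 2.6 1.4
   vertex 1.0 3.5 2.4
  endloop
 endfacet
 facet normal 0.103 -0.956 -0.275
  outer loop
   vertex 2.5 1.1 1.0
   vertex 3.2 0.4 3.7
   vertex 0.5 1.0 0.6
  endloop
 endfacet
 facet normal 0.868 -0.377 -0.323
  outer loop
   vertex 2.5 1.1 1.0
   vertex 3.3 2.6 1.4
   vertex 3.2 0.4 3.7
  endloop
 endfacet
 facet normal -0.510 0.567 -0.646
  outer loop
   vertex 1.9 2.6 0.9
   vertex 0.5 1.0 0.6
   vertex 1.0 3.5 2.4
  endloop
 endfacet
 facet normal 0.156 0.886 -0.438
  outer loop
   vertex 1.9 2.6 0.9
   vertex 1.0 3.5 2.4
   vertex 3.3 2.6 1.4
  endloop
 endfacet
 facet normal 0.195 0.013 -0.981
  outer loop
   vertex 1.9 2.6 0.9
   vertex 2.5 1.1 1.0
   vertex 0.5 1.0 0.6
  endloop
 endfacet
 facet normal 0.335 0.072 -0.939
  outer loop
   vertex 1.9 2.6 0.9
   vertex 3.3 2.6 1.4
   vertex 2.5 1.1 1.0
  endloop
 endfacet
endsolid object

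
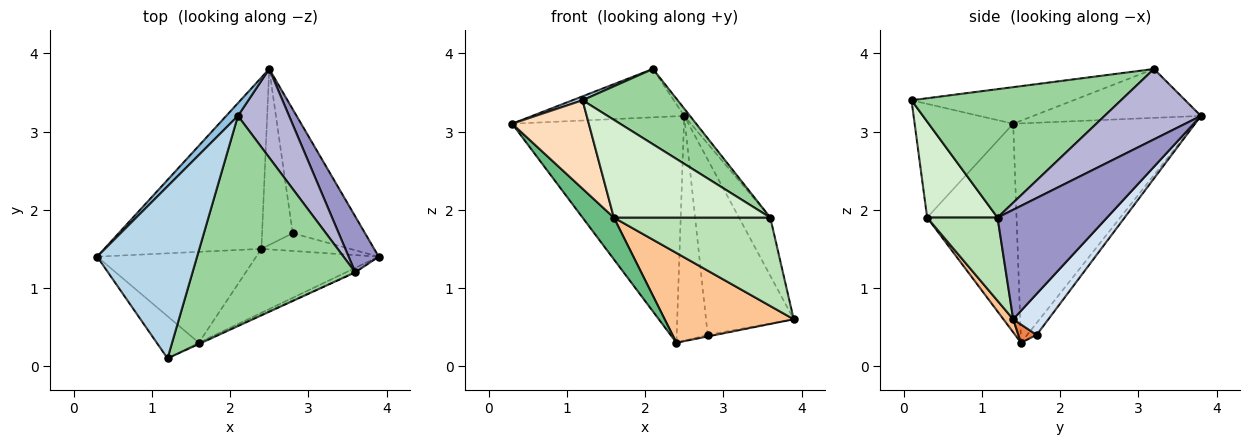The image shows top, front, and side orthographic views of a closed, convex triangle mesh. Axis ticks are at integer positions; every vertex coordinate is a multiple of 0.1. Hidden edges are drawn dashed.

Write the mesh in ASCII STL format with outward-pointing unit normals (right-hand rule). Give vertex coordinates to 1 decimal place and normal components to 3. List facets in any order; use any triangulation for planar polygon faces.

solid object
 facet normal -0.644 0.610 -0.461
  outer loop
   vertex 2.4 1.5 0.3
   vertex 0.3 1.4 3.1
   vertex 2.5 3.8 3.2
  endloop
 endfacet
 facet normal -0.729 0.661 0.175
  outer loop
   vertex 2.1 3.2 3.8
   vertex 2.5 3.8 3.2
   vertex 0.3 1.4 3.1
  endloop
 endfacet
 facet normal -0.344 -0.021 0.939
  outer loop
   vertex 2.1 3.2 3.8
   vertex 0.3 1.4 3.1
   vertex 1.2 0.1 3.4
  endloop
 endfacet
 facet normal 0.311 0.776 -0.549
  outer loop
   vertex 2.8 1.7 0.4
   vertex 2.5 3.8 3.2
   vertex 3.9 1.4 0.6
  endloop
 endfacet
 facet normal 0.201 0.086 -0.976
  outer loop
   vertex 2.8 1.7 0.4
   vertex 3.9 1.4 0.6
   vertex 2.4 1.5 0.3
  endloop
 endfacet
 facet normal -0.233 0.766 -0.599
  outer loop
   vertex 2.8 1.7 0.4
   vertex 2.4 1.5 0.3
   vertex 2.5 3.8 3.2
  endloop
 endfacet
 facet normal 0.062 -0.813 -0.579
  outer loop
   vertex 1.6 0.3 1.9
   vertex 2.4 1.5 0.3
   vertex 3.9 1.4 0.6
  endloop
 endfacet
 facet normal -0.758 -0.589 -0.281
  outer loop
   vertex 1.6 0.3 1.9
   vertex 1.2 0.1 3.4
   vertex 0.3 1.4 3.1
  endloop
 endfacet
 facet normal -0.766 -0.268 -0.584
  outer loop
   vertex 1.6 0.3 1.9
   vertex 0.3 1.4 3.1
   vertex 2.4 1.5 0.3
  endloop
 endfacet
 facet normal 0.596 -0.271 0.756
  outer loop
   vertex 3.6 1.2 1.9
   vertex 2.1 3.2 3.8
   vertex 1.2 0.1 3.4
  endloop
 endfacet
 facet normal 0.410 -0.911 -0.046
  outer loop
   vertex 3.6 1.2 1.9
   vertex 1.6 0.3 1.9
   vertex 3.9 1.4 0.6
  endloop
 endfacet
 facet normal 0.410 -0.912 -0.012
  outer loop
   vertex 3.6 1.2 1.9
   vertex 1.2 0.1 3.4
   vertex 1.6 0.3 1.9
  endloop
 endfacet
 facet normal 0.930 0.266 0.255
  outer loop
   vertex 3.6 1.2 1.9
   vertex 3.9 1.4 0.6
   vertex 2.5 3.8 3.2
  endloop
 endfacet
 facet normal 0.808 0.048 0.587
  outer loop
   vertex 3.6 1.2 1.9
   vertex 2.5 3.8 3.2
   vertex 2.1 3.2 3.8
  endloop
 endfacet
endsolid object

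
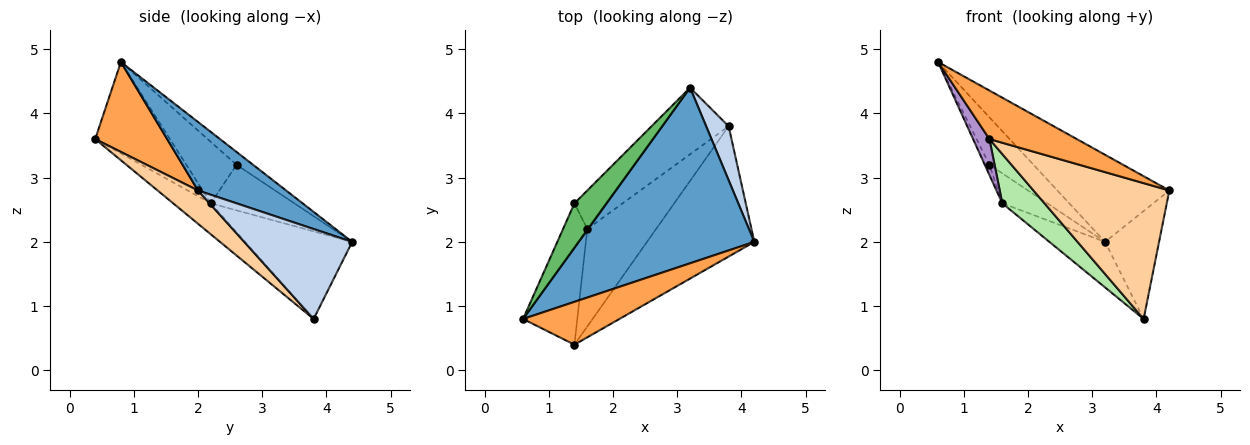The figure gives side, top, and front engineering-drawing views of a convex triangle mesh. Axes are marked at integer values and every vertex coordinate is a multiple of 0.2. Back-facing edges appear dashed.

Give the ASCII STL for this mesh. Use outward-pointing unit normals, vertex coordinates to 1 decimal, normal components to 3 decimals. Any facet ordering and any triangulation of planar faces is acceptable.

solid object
 facet normal 0.330 0.419 0.846
  outer loop
   vertex 3.2 4.4 2.0
   vertex 0.6 0.8 4.8
   vertex 4.2 2.0 2.8
  endloop
 endfacet
 facet normal 0.873 0.436 0.218
  outer loop
   vertex 3.8 3.8 0.8
   vertex 3.2 4.4 2.0
   vertex 4.2 2.0 2.8
  endloop
 endfacet
 facet normal 0.525 -0.638 0.563
  outer loop
   vertex 1.4 0.4 3.6
   vertex 4.2 2.0 2.8
   vertex 0.6 0.8 4.8
  endloop
 endfacet
 facet normal 0.210 -0.706 -0.677
  outer loop
   vertex 1.4 0.4 3.6
   vertex 3.8 3.8 0.8
   vertex 4.2 2.0 2.8
  endloop
 endfacet
 facet normal -0.264 0.704 0.660
  outer loop
   vertex 1.4 2.6 3.2
   vertex 0.6 0.8 4.8
   vertex 3.2 4.4 2.0
  endloop
 endfacet
 facet normal -0.373 -0.419 -0.828
  outer loop
   vertex 1.6 2.2 2.6
   vertex 3.8 3.8 0.8
   vertex 1.4 0.4 3.6
  endloop
 endfacet
 facet normal -0.736 0.383 -0.559
  outer loop
   vertex 1.6 2.2 2.6
   vertex 3.2 4.4 2.0
   vertex 3.8 3.8 0.8
  endloop
 endfacet
 facet normal -0.752 0.405 -0.520
  outer loop
   vertex 1.6 2.2 2.6
   vertex 1.4 2.6 3.2
   vertex 3.2 4.4 2.0
  endloop
 endfacet
 facet normal -0.845 -0.185 -0.502
  outer loop
   vertex 1.6 2.2 2.6
   vertex 1.4 0.4 3.6
   vertex 0.6 0.8 4.8
  endloop
 endfacet
 facet normal -0.927 0.086 -0.366
  outer loop
   vertex 1.6 2.2 2.6
   vertex 0.6 0.8 4.8
   vertex 1.4 2.6 3.2
  endloop
 endfacet
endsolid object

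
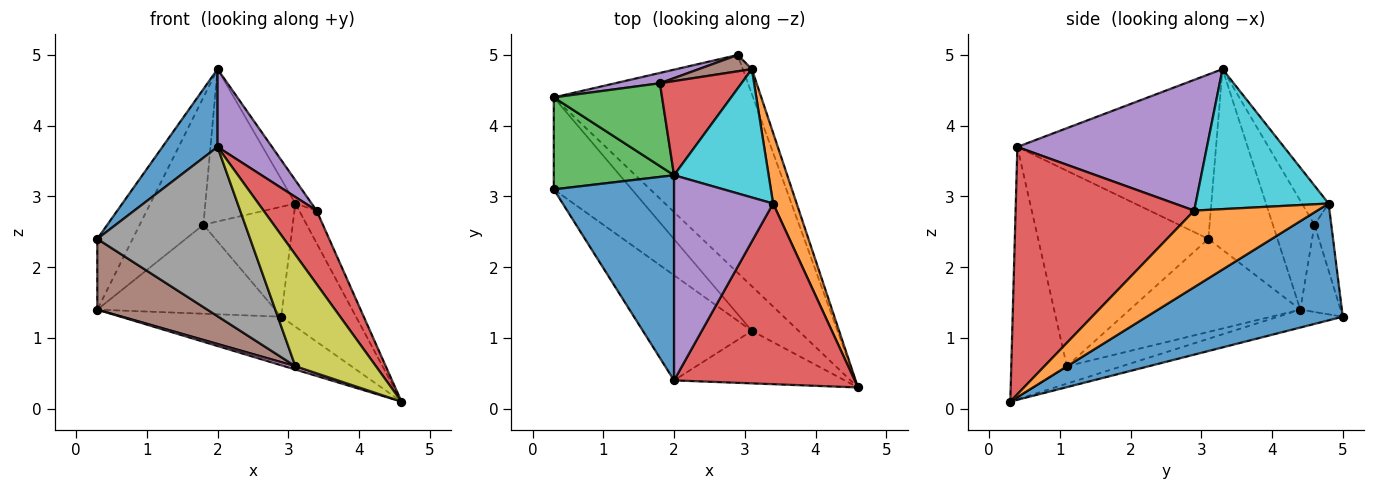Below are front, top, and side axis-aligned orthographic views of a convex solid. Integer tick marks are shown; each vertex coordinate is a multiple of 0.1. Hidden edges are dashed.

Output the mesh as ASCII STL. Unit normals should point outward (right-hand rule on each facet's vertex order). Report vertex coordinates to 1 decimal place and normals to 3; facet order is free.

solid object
 facet normal -0.788 -0.219 0.576
  outer loop
   vertex 2.0 0.4 3.7
   vertex 2.0 3.3 4.8
   vertex 0.3 3.1 2.4
  endloop
 endfacet
 facet normal -0.087 0.217 -0.972
  outer loop
   vertex 0.3 4.4 1.4
   vertex 2.9 5.0 1.3
   vertex 4.6 0.3 0.1
  endloop
 endfacet
 facet normal -0.766 0.392 0.510
  outer loop
   vertex 0.3 4.4 1.4
   vertex 0.3 3.1 2.4
   vertex 2.0 3.3 4.8
  endloop
 endfacet
 facet normal 0.785 -0.233 0.574
  outer loop
   vertex 3.4 2.9 2.8
   vertex 2.0 0.4 3.7
   vertex 4.6 0.3 0.1
  endloop
 endfacet
 facet normal 0.777 -0.223 0.589
  outer loop
   vertex 3.4 2.9 2.8
   vertex 2.0 3.3 4.8
   vertex 2.0 0.4 3.7
  endloop
 endfacet
 facet normal -0.687 -0.443 -0.576
  outer loop
   vertex 3.1 1.1 0.6
   vertex 0.3 3.1 2.4
   vertex 0.3 4.4 1.4
  endloop
 endfacet
 facet normal -0.348 -0.069 -0.935
  outer loop
   vertex 3.1 1.1 0.6
   vertex 0.3 4.4 1.4
   vertex 4.6 0.3 0.1
  endloop
 endfacet
 facet normal -0.687 -0.617 -0.383
  outer loop
   vertex 3.1 1.1 0.6
   vertex 2.0 0.4 3.7
   vertex 0.3 3.1 2.4
  endloop
 endfacet
 facet normal -0.530 -0.767 -0.361
  outer loop
   vertex 3.1 1.1 0.6
   vertex 4.6 0.3 0.1
   vertex 2.0 0.4 3.7
  endloop
 endfacet
 facet normal 0.824 0.101 0.557
  outer loop
   vertex 3.1 4.8 2.9
   vertex 2.0 3.3 4.8
   vertex 3.4 2.9 2.8
  endloop
 endfacet
 facet normal 0.932 0.355 -0.072
  outer loop
   vertex 3.1 4.8 2.9
   vertex 4.6 0.3 0.1
   vertex 2.9 5.0 1.3
  endloop
 endfacet
 facet normal 0.947 0.134 0.292
  outer loop
   vertex 3.1 4.8 2.9
   vertex 3.4 2.9 2.8
   vertex 4.6 0.3 0.1
  endloop
 endfacet
 facet normal -0.481 0.735 0.478
  outer loop
   vertex 1.8 4.6 2.6
   vertex 0.3 4.4 1.4
   vertex 2.0 3.3 4.8
  endloop
 endfacet
 facet normal -0.245 0.825 0.510
  outer loop
   vertex 1.8 4.6 2.6
   vertex 2.0 3.3 4.8
   vertex 3.1 4.8 2.9
  endloop
 endfacet
 facet normal -0.219 0.969 0.113
  outer loop
   vertex 1.8 4.6 2.6
   vertex 2.9 5.0 1.3
   vertex 0.3 4.4 1.4
  endloop
 endfacet
 facet normal -0.183 0.972 0.144
  outer loop
   vertex 1.8 4.6 2.6
   vertex 3.1 4.8 2.9
   vertex 2.9 5.0 1.3
  endloop
 endfacet
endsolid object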